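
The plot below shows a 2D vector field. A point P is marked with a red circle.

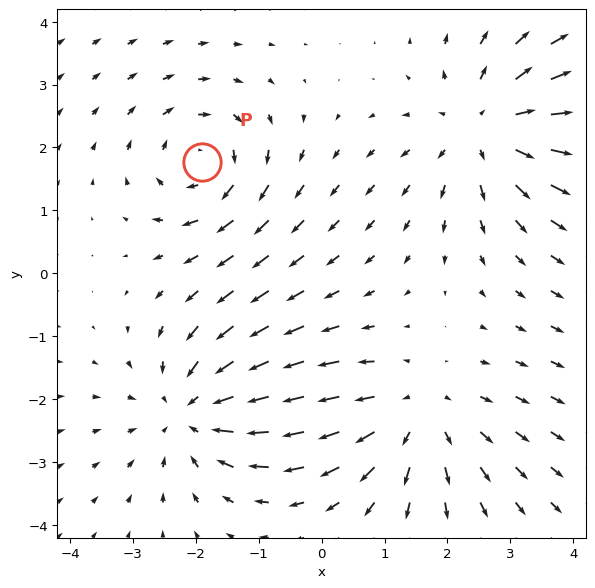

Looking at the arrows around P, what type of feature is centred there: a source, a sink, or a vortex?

At P (-1.9, 1.8) the arrows circulate clockwise. Divergence ≈0, curl about -5 — near-zero divergence with nonzero curl is a vortex.

vortex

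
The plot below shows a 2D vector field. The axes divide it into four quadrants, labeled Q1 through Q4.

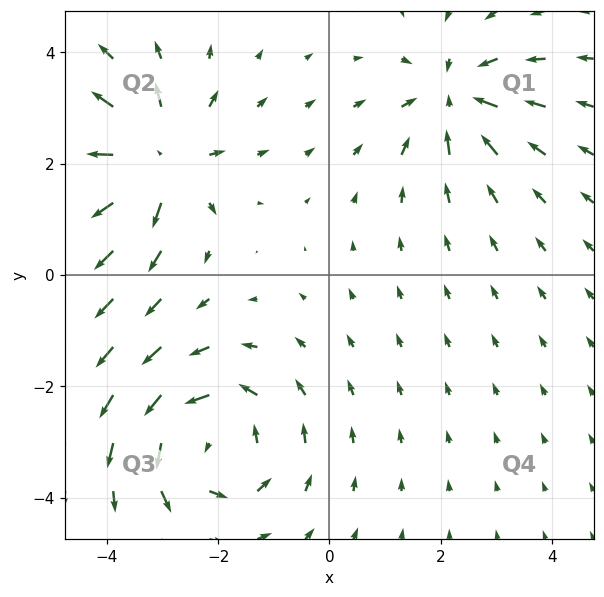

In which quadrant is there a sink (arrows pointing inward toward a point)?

Q1

The sink sits at approximately (2.2, 3.2), which lies in quadrant Q1. The divergence there is about -4, negative as expected for a sink.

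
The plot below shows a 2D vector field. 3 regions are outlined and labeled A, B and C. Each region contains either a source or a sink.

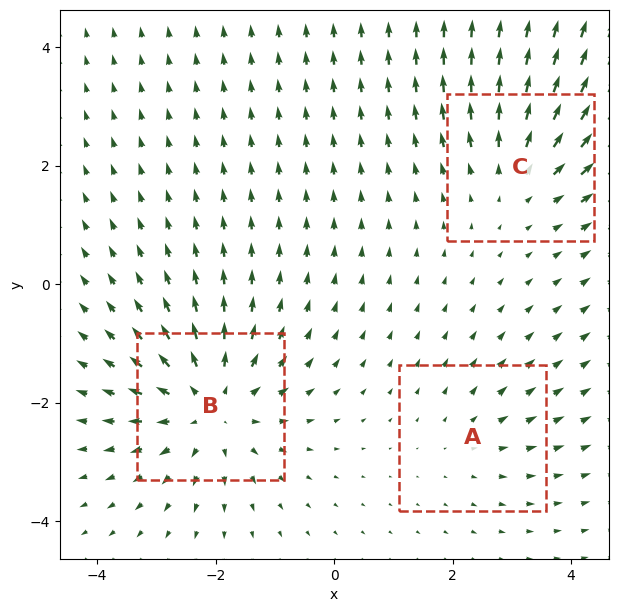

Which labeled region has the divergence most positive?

B

Divergence at each region's feature centre — A: about +2, B: about +4, C: about +3. Region B is most positive.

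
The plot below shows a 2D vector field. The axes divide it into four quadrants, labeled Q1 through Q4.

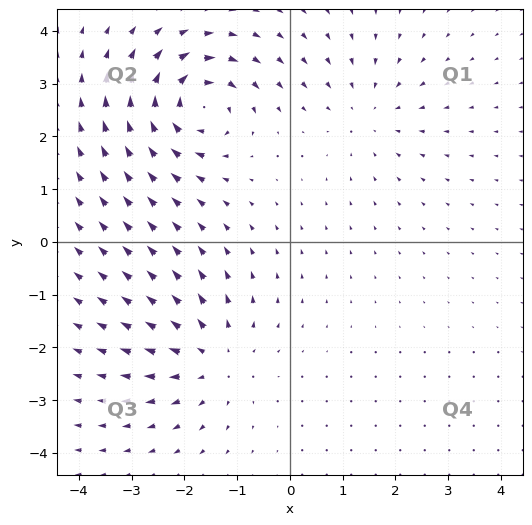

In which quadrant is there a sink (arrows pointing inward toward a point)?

Q1

The sink sits at approximately (1.5, 2.5), which lies in quadrant Q1. The divergence there is about -3, negative as expected for a sink.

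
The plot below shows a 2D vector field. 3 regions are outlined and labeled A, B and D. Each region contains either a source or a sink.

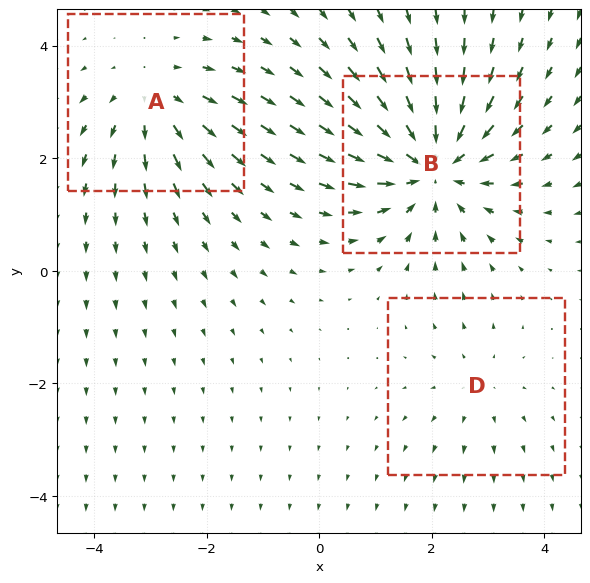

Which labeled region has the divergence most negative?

B

Divergence at each region's feature centre — A: about +3, B: about -5, D: about +2. Region B is most negative.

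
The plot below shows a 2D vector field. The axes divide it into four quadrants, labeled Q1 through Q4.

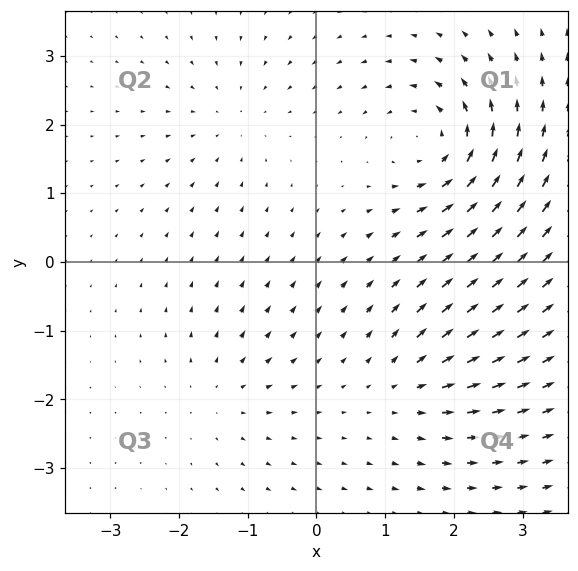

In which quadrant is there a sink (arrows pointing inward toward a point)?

The sink sits at approximately (-1.2, 2.1), which lies in quadrant Q2. The divergence there is about -3, negative as expected for a sink.

Q2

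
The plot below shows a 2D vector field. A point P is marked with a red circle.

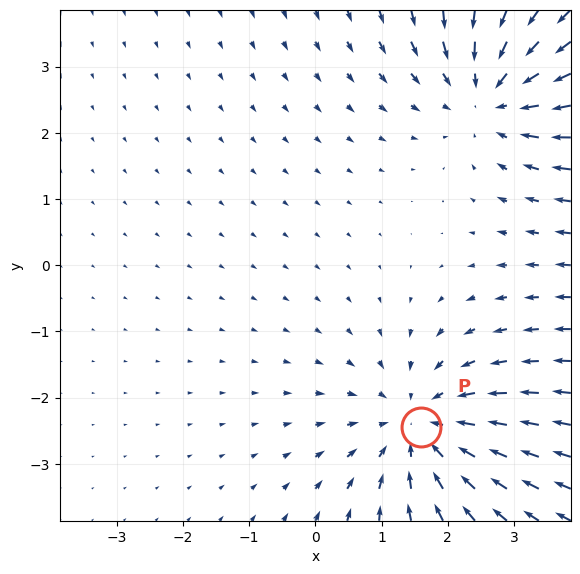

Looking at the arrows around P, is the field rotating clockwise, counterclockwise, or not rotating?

Near P at (1.6, -2.4) the arrows show no circulation. The curl there is ≈0.

not rotating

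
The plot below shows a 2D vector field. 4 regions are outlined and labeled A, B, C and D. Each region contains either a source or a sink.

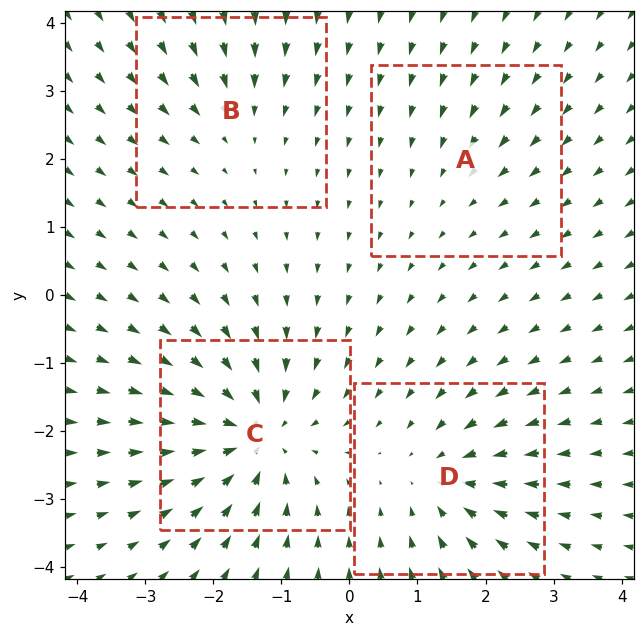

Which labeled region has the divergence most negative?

Divergence at each region's feature centre — A: about -2, B: about -3, C: about -8, D: about -5. Region C is most negative.

C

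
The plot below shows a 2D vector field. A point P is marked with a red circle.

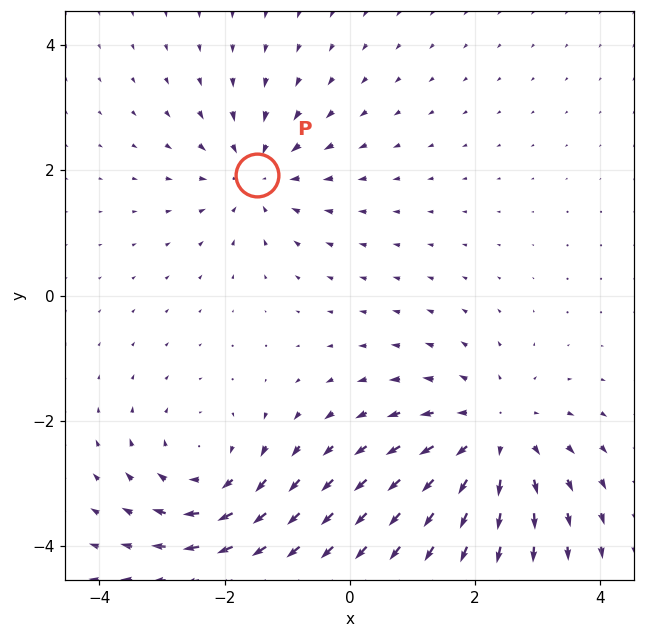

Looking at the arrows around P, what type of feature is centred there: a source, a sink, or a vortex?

At P (-1.5, 1.9) the arrows converge inward. Divergence about -4, curl ≈0 — negative divergence with near-zero curl is a sink.

sink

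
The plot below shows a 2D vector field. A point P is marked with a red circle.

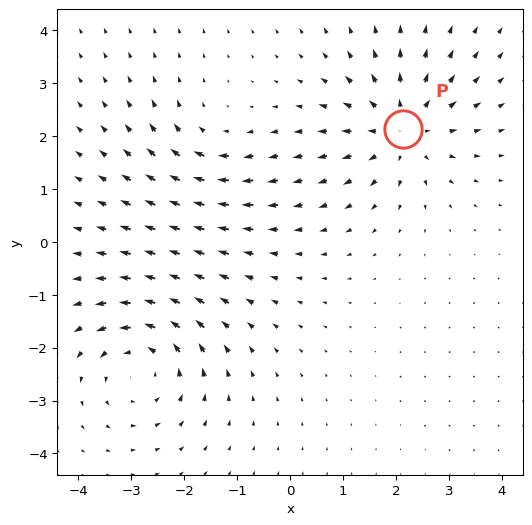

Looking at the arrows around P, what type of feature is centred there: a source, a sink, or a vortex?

source

At P (2.1, 2.1) the arrows spread outward. Divergence about +5, curl ≈0 — positive divergence with near-zero curl is a source.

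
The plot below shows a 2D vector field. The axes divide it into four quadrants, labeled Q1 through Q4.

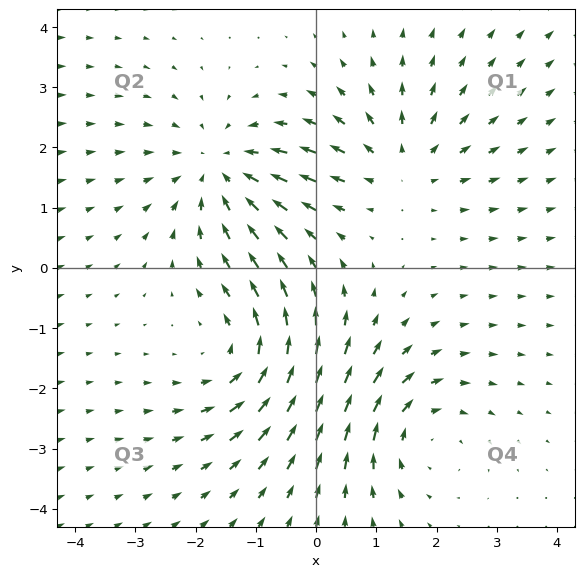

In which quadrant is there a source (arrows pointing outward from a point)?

Q1

The source sits at approximately (1.4, 1.7), which lies in quadrant Q1. The divergence there is about +3, positive as expected for a source.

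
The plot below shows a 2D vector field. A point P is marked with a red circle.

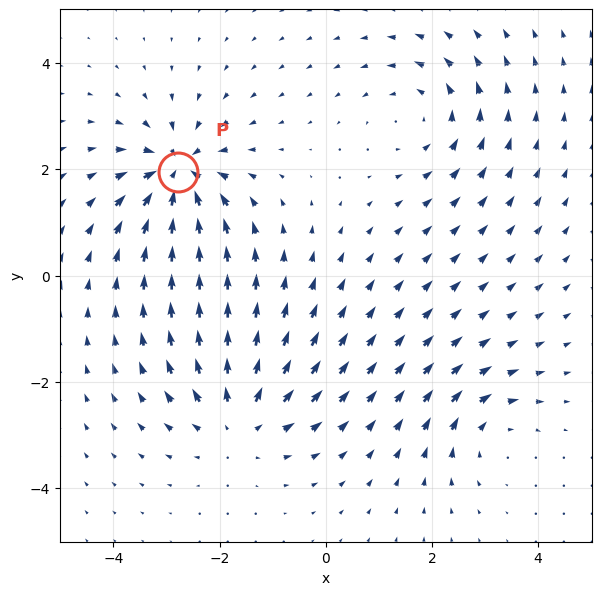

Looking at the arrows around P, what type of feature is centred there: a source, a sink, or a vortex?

sink

At P (-2.8, 1.9) the arrows converge inward. Divergence about -7, curl ≈0 — negative divergence with near-zero curl is a sink.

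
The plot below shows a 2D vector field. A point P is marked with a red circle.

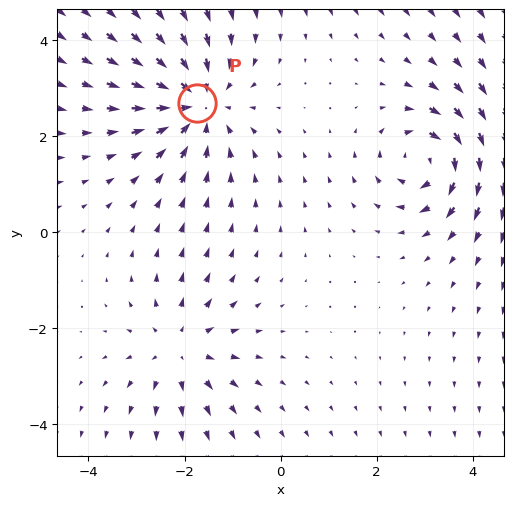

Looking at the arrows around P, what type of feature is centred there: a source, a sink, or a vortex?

sink

At P (-1.7, 2.7) the arrows converge inward. Divergence about -4, curl ≈0 — negative divergence with near-zero curl is a sink.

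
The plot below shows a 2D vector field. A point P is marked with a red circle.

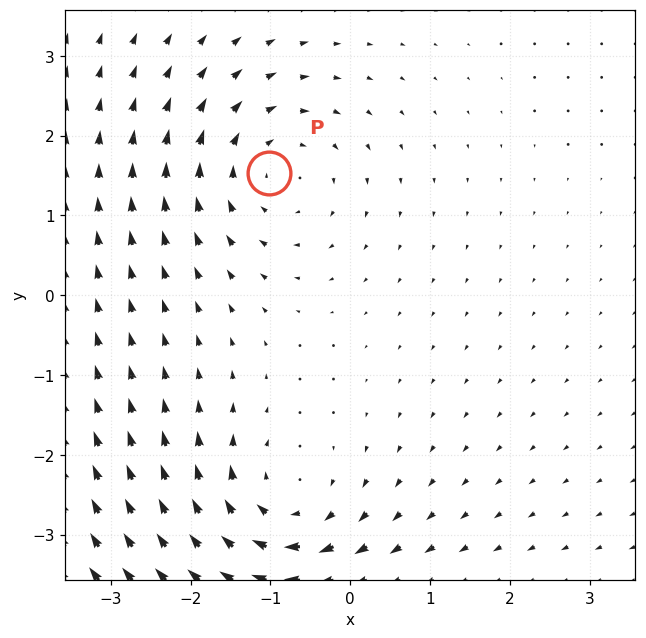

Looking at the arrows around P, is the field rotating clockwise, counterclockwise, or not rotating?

clockwise

Near P at (-1.0, 1.5) the arrows circulate clockwise. The curl (z-component) there is about -3; negative curl means clockwise rotation.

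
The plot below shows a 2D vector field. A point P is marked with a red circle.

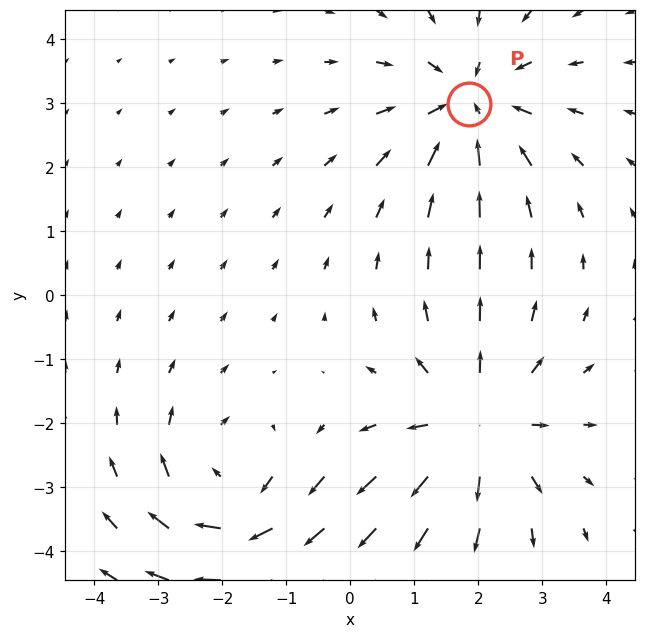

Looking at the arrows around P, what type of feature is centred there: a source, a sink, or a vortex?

At P (1.9, 3.0) the arrows converge inward. Divergence about -4, curl ≈0 — negative divergence with near-zero curl is a sink.

sink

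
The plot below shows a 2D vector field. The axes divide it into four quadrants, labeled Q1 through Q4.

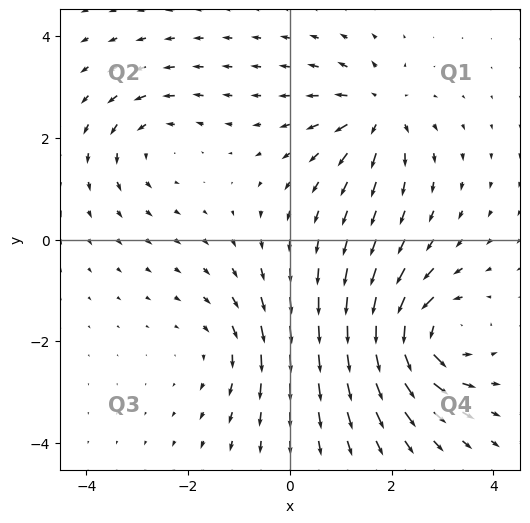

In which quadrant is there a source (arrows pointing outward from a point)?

The source sits at approximately (1.7, 2.5), which lies in quadrant Q1. The divergence there is about +4, positive as expected for a source.

Q1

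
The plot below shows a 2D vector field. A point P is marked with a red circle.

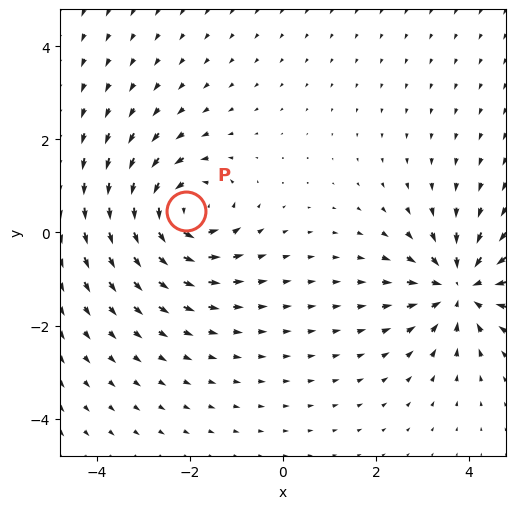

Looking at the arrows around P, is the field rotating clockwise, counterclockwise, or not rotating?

Near P at (-2.1, 0.5) the arrows circulate counterclockwise. The curl (z-component) there is about +5; positive curl means counterclockwise rotation.

counterclockwise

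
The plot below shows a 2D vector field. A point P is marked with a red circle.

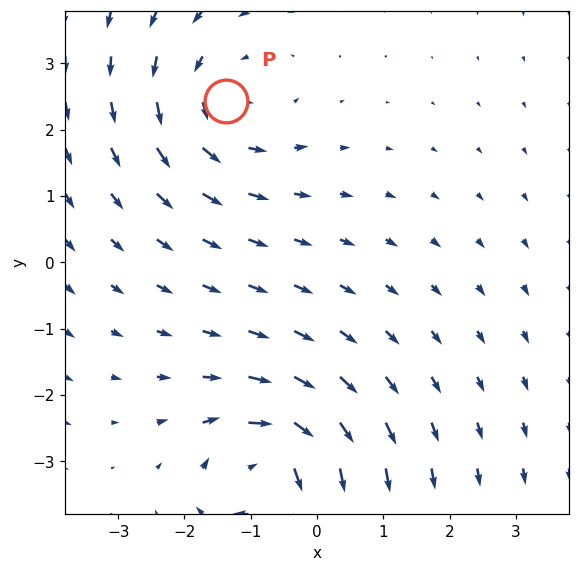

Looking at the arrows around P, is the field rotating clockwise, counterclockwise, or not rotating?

counterclockwise

Near P at (-1.4, 2.4) the arrows circulate counterclockwise. The curl (z-component) there is about +3; positive curl means counterclockwise rotation.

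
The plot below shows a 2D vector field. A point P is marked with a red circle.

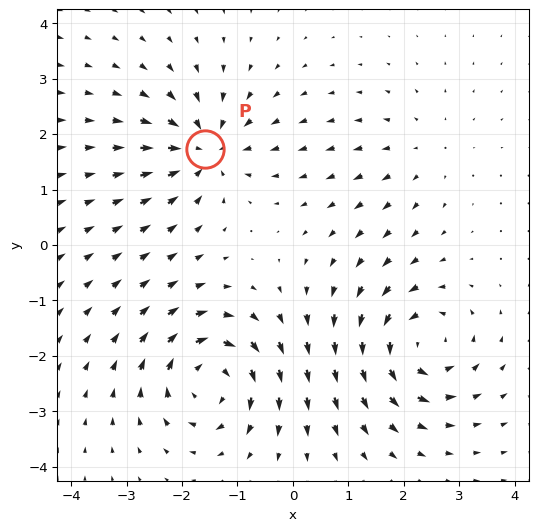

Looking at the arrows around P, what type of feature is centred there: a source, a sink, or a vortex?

At P (-1.6, 1.7) the arrows converge inward. Divergence about -5, curl ≈0 — negative divergence with near-zero curl is a sink.

sink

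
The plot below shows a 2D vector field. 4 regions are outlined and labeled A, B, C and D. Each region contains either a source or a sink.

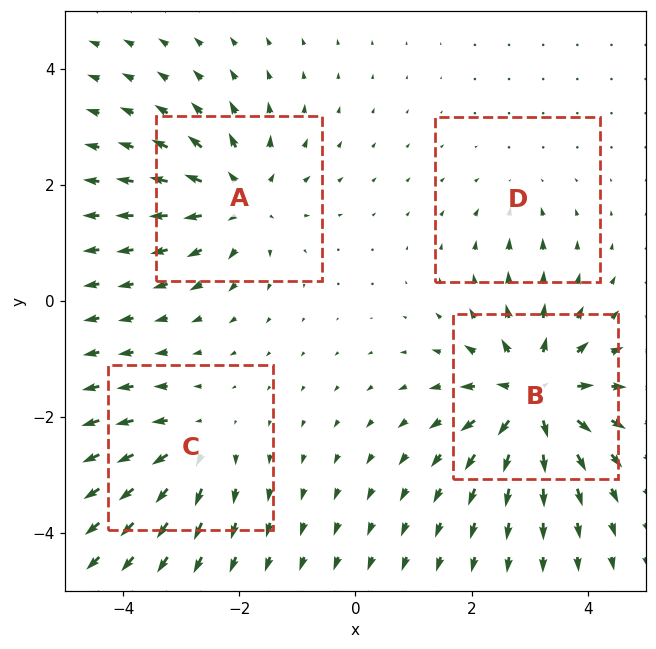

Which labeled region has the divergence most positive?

B

Divergence at each region's feature centre — A: about +6, B: about +8, C: about +4, D: about -2. Region B is most positive.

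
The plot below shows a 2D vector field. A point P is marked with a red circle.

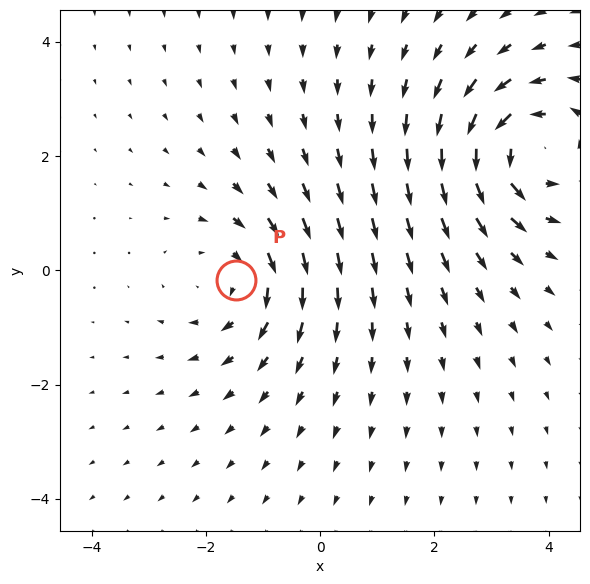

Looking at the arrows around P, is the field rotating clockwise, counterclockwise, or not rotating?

clockwise

Near P at (-1.5, -0.2) the arrows circulate clockwise. The curl (z-component) there is about -3; negative curl means clockwise rotation.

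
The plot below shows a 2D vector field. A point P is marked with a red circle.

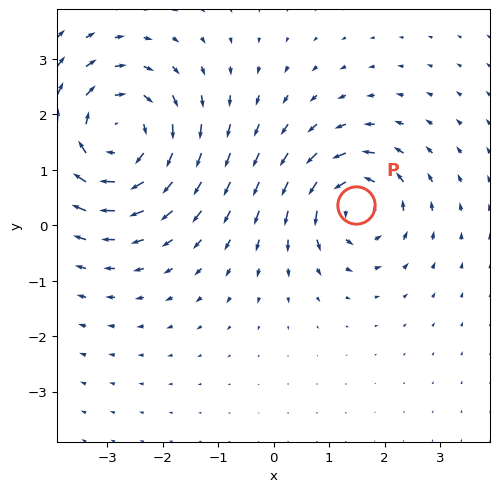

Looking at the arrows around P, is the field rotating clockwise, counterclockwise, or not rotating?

counterclockwise

Near P at (1.5, 0.4) the arrows circulate counterclockwise. The curl (z-component) there is about +4; positive curl means counterclockwise rotation.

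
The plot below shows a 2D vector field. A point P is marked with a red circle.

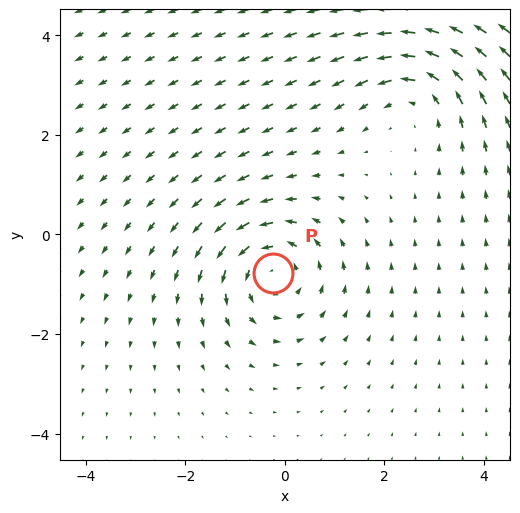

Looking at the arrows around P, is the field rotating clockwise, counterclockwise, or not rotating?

Near P at (-0.2, -0.8) the arrows circulate counterclockwise. The curl (z-component) there is about +5; positive curl means counterclockwise rotation.

counterclockwise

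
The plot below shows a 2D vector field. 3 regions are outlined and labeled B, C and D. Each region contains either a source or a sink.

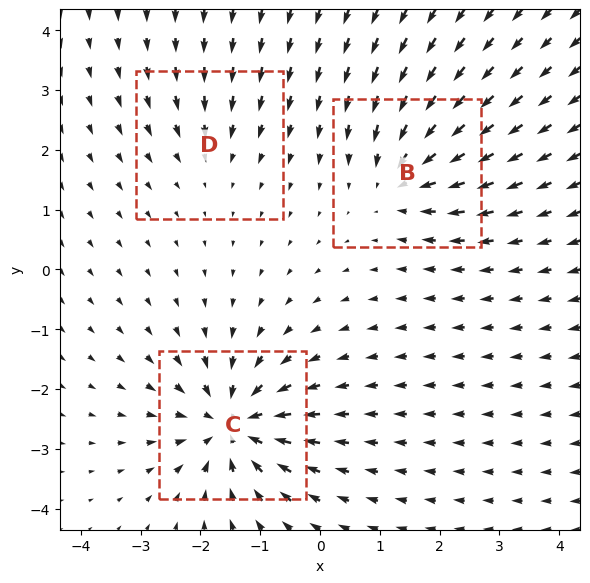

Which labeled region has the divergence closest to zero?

D

Divergence at each region's feature centre — B: about -4, C: about -6, D: about -2. Region D is closest to zero.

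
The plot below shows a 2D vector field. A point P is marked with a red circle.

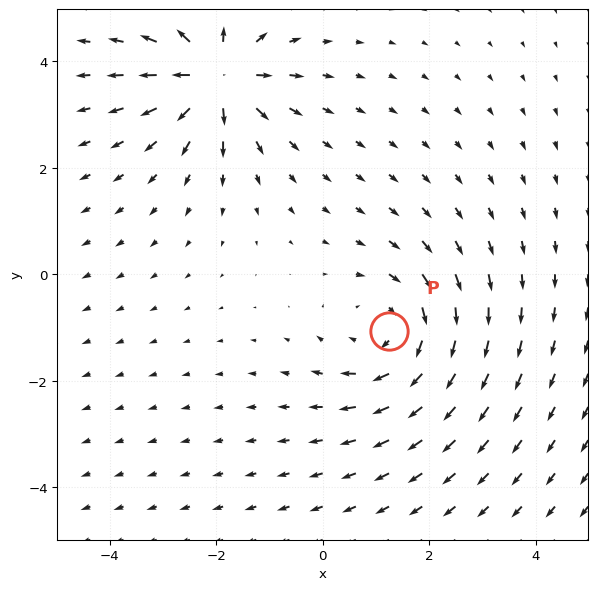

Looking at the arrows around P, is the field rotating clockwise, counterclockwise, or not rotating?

clockwise

Near P at (1.3, -1.1) the arrows circulate clockwise. The curl (z-component) there is about -3; negative curl means clockwise rotation.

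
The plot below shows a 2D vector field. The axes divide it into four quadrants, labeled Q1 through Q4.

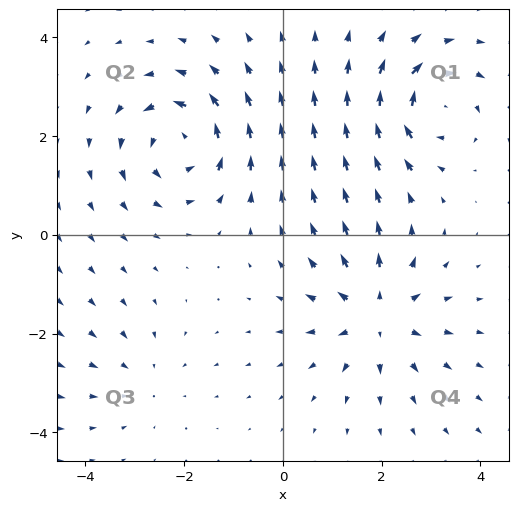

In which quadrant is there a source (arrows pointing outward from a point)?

Q4

The source sits at approximately (1.9, -1.6), which lies in quadrant Q4. The divergence there is about +5, positive as expected for a source.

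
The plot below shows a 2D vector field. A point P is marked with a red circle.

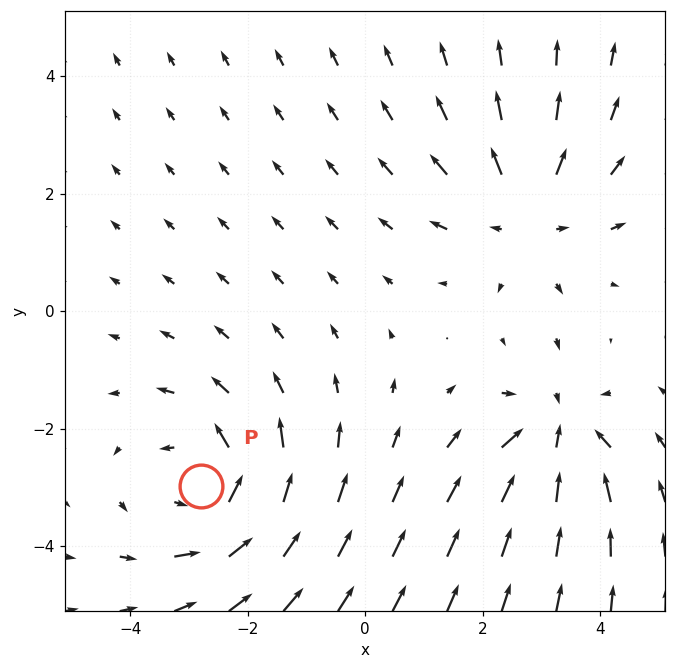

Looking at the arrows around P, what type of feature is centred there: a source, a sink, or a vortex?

At P (-2.8, -3.0) the arrows circulate counterclockwise. Divergence ≈0, curl about +3 — near-zero divergence with nonzero curl is a vortex.

vortex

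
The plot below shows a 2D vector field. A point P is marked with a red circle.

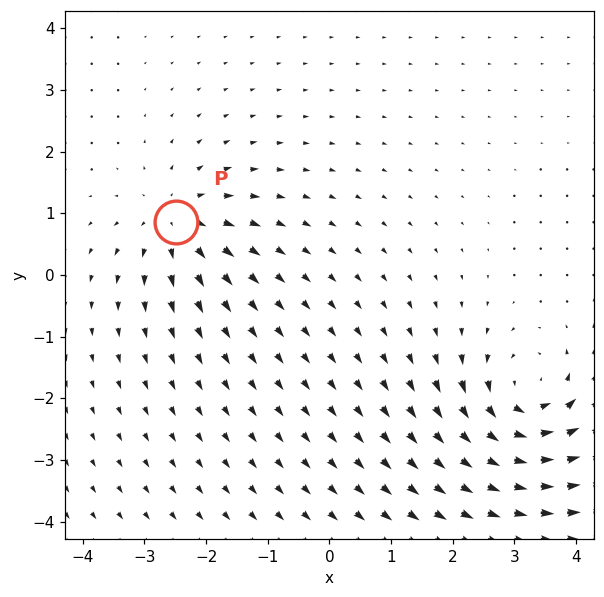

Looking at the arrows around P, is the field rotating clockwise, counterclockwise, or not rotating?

Near P at (-2.5, 0.9) the arrows show no circulation. The curl there is ≈0.

not rotating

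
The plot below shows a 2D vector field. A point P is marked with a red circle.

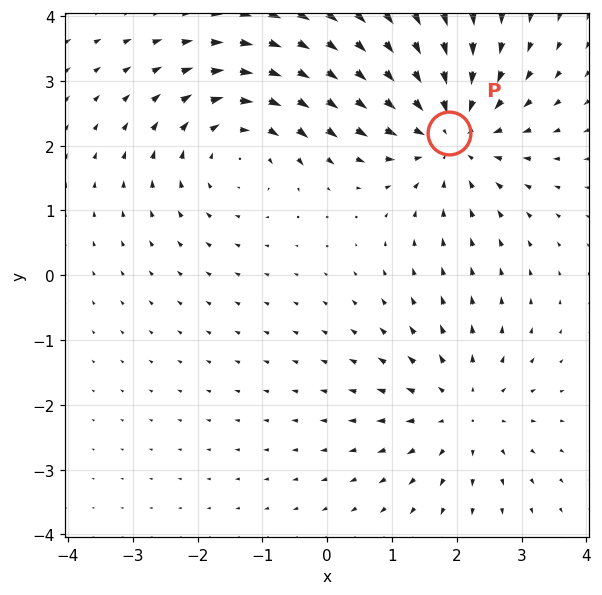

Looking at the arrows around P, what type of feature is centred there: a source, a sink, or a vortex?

sink

At P (1.9, 2.2) the arrows converge inward. Divergence about -4, curl ≈0 — negative divergence with near-zero curl is a sink.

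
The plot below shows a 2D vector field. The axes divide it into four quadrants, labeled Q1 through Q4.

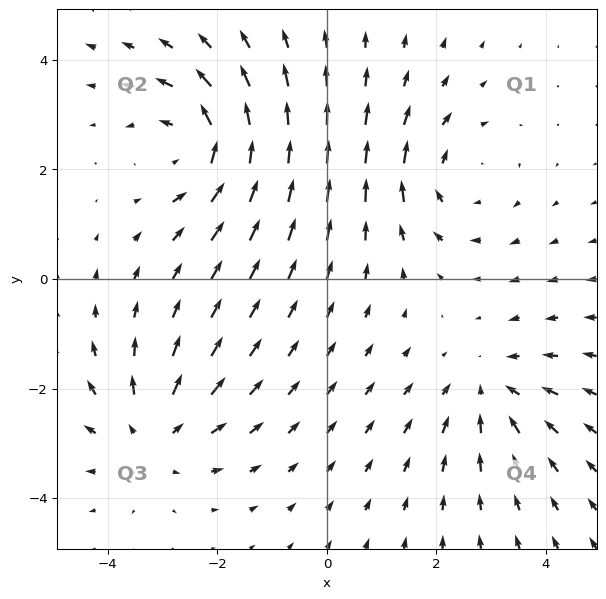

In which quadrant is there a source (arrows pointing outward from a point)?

The source sits at approximately (-3.2, -2.9), which lies in quadrant Q3. The divergence there is about +4, positive as expected for a source.

Q3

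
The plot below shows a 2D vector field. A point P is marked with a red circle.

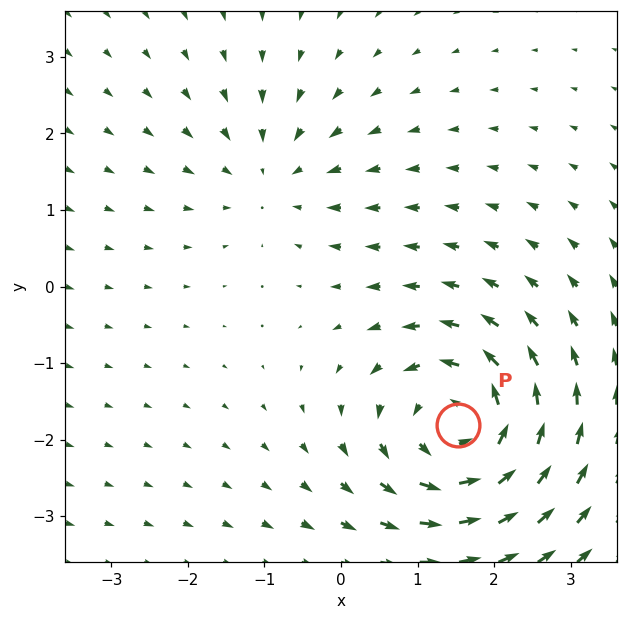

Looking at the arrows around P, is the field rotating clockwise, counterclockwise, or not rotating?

counterclockwise

Near P at (1.5, -1.8) the arrows circulate counterclockwise. The curl (z-component) there is about +5; positive curl means counterclockwise rotation.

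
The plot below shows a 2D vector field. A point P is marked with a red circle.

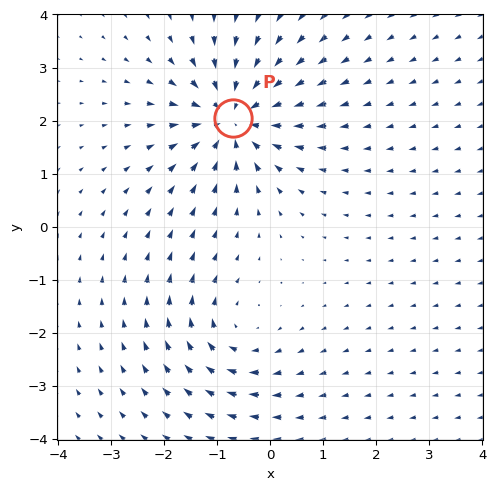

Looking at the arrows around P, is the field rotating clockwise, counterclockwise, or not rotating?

Near P at (-0.7, 2.0) the arrows show no circulation. The curl there is ≈0.

not rotating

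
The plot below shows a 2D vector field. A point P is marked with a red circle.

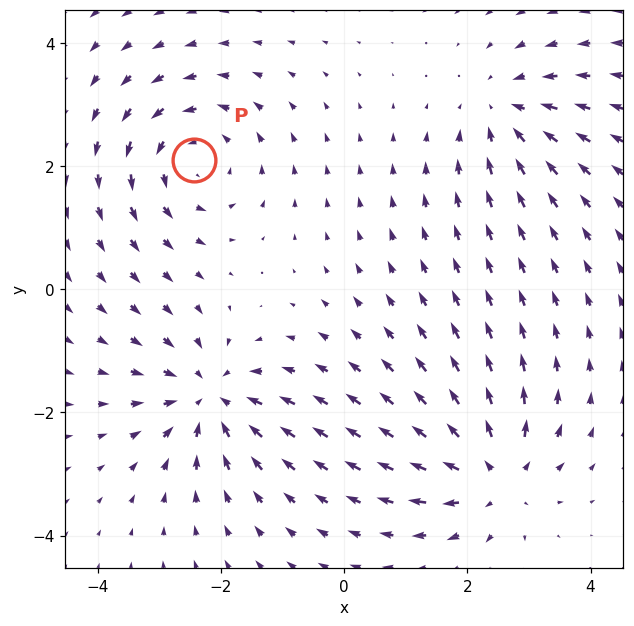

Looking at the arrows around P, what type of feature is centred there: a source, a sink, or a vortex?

vortex

At P (-2.4, 2.1) the arrows circulate counterclockwise. Divergence ≈0, curl about +4 — near-zero divergence with nonzero curl is a vortex.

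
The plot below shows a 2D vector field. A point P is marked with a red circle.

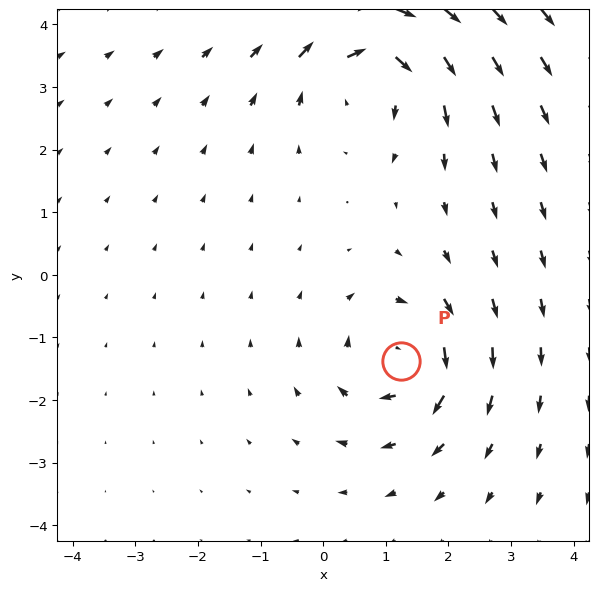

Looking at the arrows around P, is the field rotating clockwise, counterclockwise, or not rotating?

Near P at (1.2, -1.4) the arrows circulate clockwise. The curl (z-component) there is about -5; negative curl means clockwise rotation.

clockwise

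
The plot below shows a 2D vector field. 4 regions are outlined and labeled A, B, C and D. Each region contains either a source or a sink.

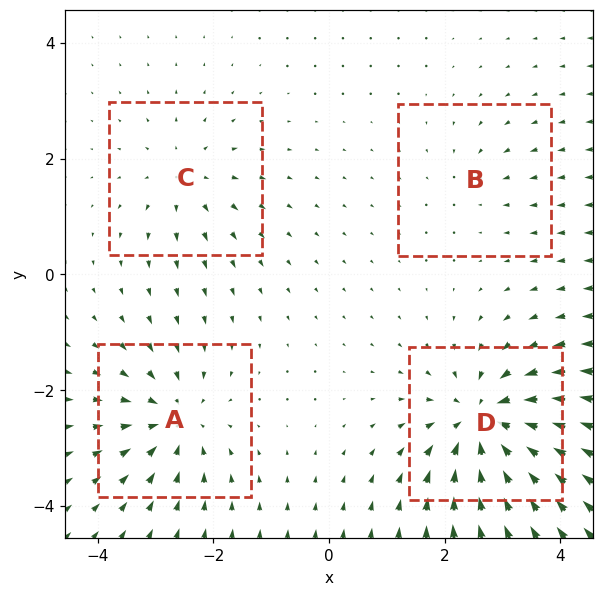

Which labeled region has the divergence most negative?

Divergence at each region's feature centre — A: about -6, B: about -2, C: about +4, D: about -8. Region D is most negative.

D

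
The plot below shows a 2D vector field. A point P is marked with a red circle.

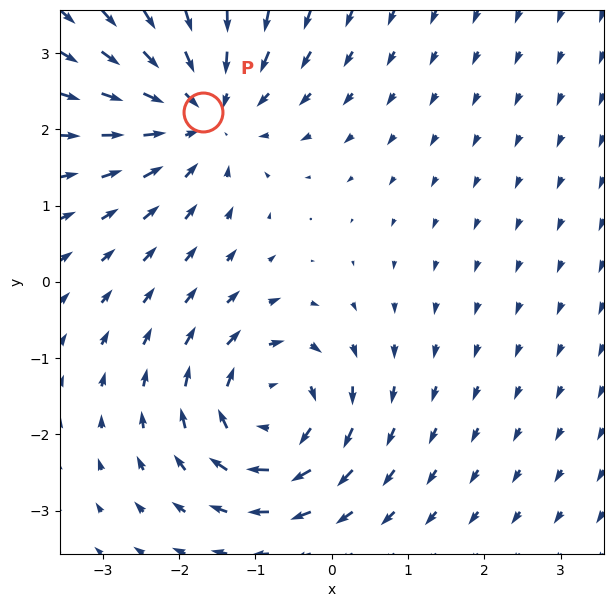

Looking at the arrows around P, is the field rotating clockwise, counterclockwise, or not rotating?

Near P at (-1.7, 2.2) the arrows show no circulation. The curl there is ≈0.

not rotating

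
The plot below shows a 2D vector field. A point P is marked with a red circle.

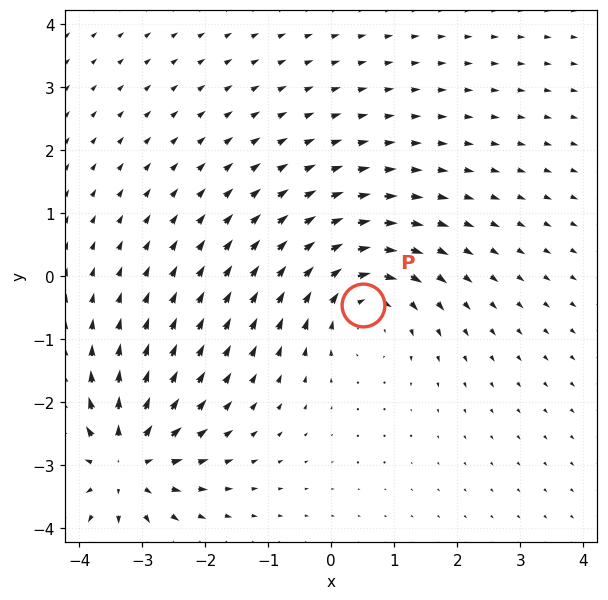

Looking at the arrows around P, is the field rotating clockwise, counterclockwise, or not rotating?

clockwise

Near P at (0.5, -0.5) the arrows circulate clockwise. The curl (z-component) there is about -3; negative curl means clockwise rotation.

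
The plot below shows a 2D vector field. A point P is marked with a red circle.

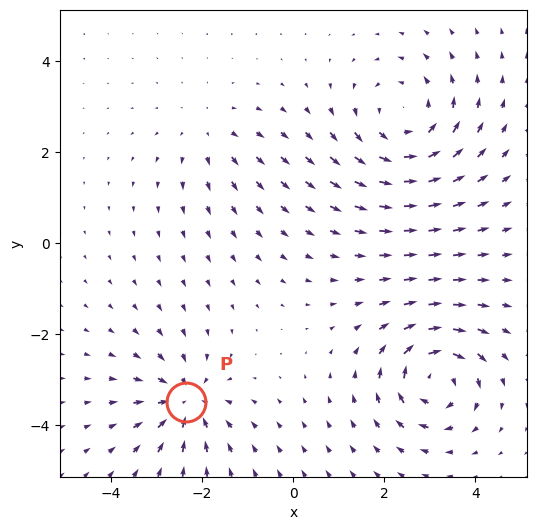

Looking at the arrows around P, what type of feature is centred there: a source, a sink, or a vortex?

At P (-2.3, -3.5) the arrows converge inward. Divergence about -4, curl ≈0 — negative divergence with near-zero curl is a sink.

sink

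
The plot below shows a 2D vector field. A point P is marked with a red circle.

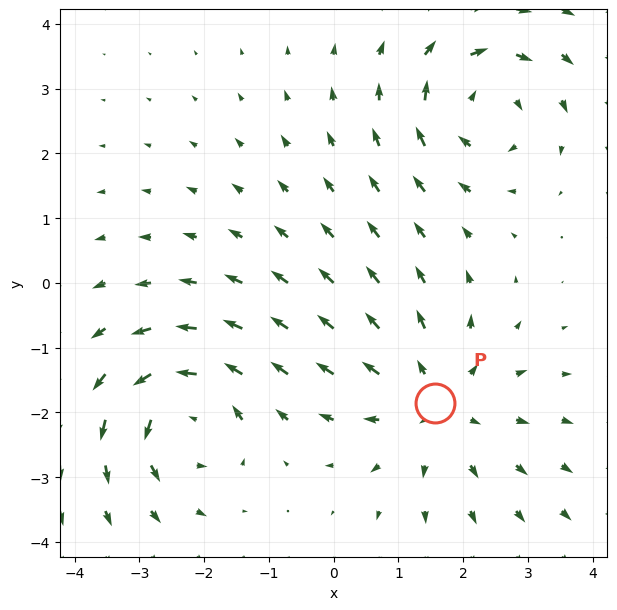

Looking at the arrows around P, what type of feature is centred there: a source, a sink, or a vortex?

source

At P (1.6, -1.9) the arrows spread outward. Divergence about +3, curl ≈0 — positive divergence with near-zero curl is a source.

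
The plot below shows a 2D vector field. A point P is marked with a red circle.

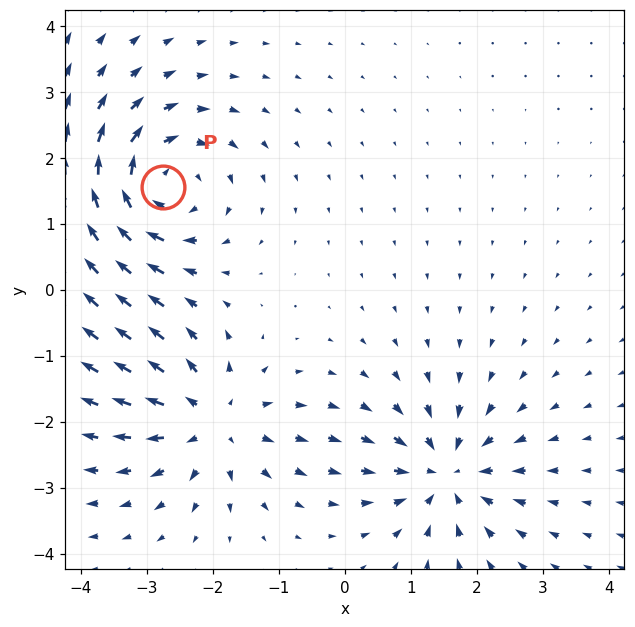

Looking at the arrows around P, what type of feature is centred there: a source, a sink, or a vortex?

vortex

At P (-2.8, 1.6) the arrows circulate clockwise. Divergence ≈0, curl about -4 — near-zero divergence with nonzero curl is a vortex.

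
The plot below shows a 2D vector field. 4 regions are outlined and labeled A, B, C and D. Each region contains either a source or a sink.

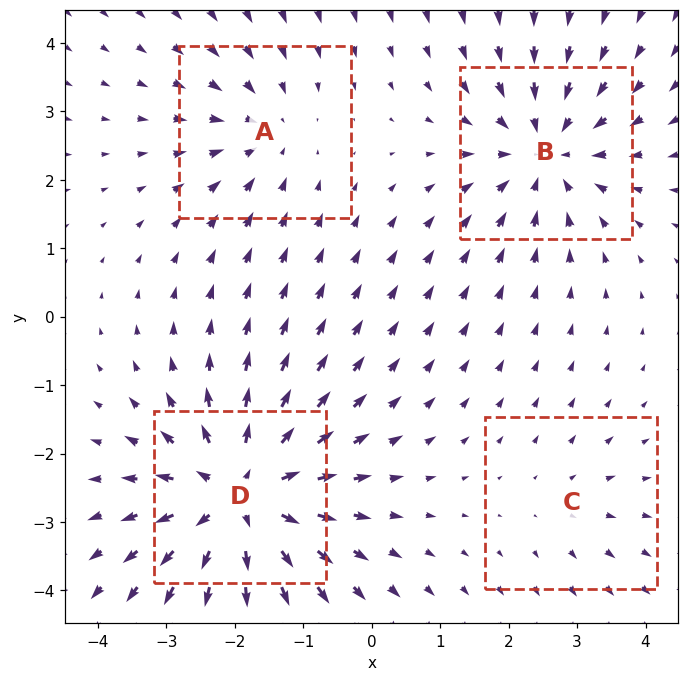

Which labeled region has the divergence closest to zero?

Divergence at each region's feature centre — A: about -3, B: about -5, C: about +2, D: about +7. Region C is closest to zero.

C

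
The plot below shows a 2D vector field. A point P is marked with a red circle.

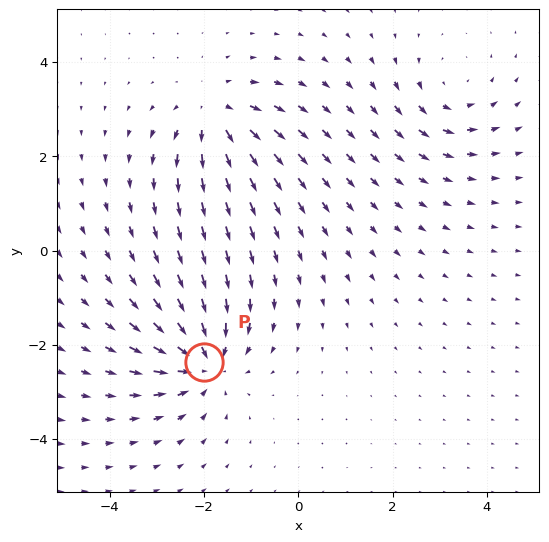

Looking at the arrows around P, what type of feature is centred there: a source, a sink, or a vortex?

At P (-2.0, -2.4) the arrows converge inward. Divergence about -5, curl ≈0 — negative divergence with near-zero curl is a sink.

sink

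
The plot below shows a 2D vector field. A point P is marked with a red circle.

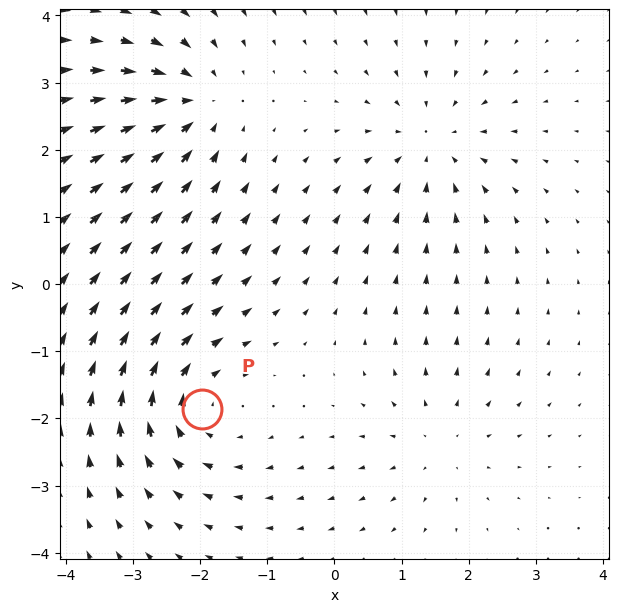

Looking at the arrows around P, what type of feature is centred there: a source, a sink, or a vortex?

At P (-2.0, -1.9) the arrows circulate clockwise. Divergence ≈0, curl about -5 — near-zero divergence with nonzero curl is a vortex.

vortex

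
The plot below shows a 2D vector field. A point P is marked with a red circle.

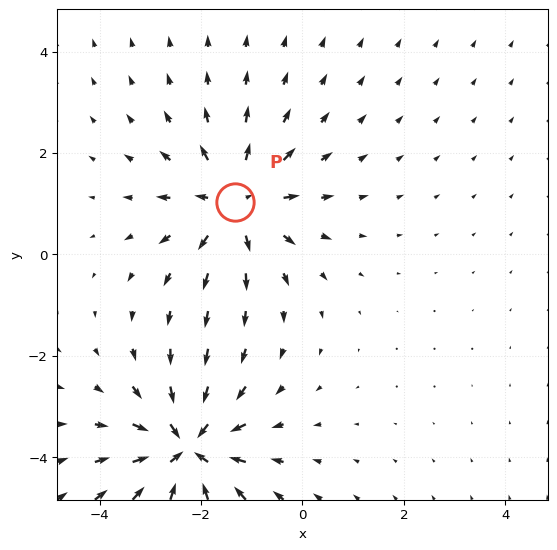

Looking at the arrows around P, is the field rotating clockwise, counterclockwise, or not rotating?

not rotating

Near P at (-1.3, 1.0) the arrows show no circulation. The curl there is ≈0.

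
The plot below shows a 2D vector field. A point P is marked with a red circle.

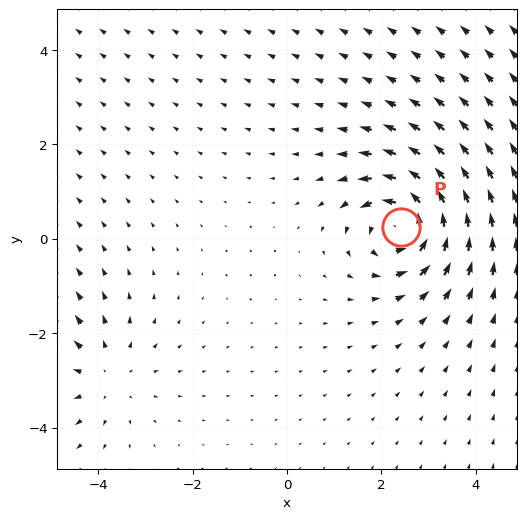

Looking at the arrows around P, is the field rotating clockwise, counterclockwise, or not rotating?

Near P at (2.4, 0.3) the arrows circulate counterclockwise. The curl (z-component) there is about +6; positive curl means counterclockwise rotation.

counterclockwise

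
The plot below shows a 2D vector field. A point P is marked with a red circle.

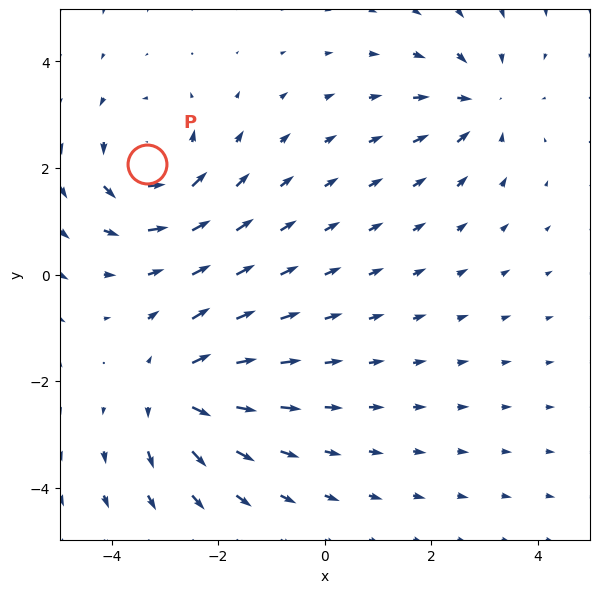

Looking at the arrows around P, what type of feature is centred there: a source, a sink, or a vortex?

vortex

At P (-3.3, 2.1) the arrows circulate counterclockwise. Divergence ≈0, curl about +4 — near-zero divergence with nonzero curl is a vortex.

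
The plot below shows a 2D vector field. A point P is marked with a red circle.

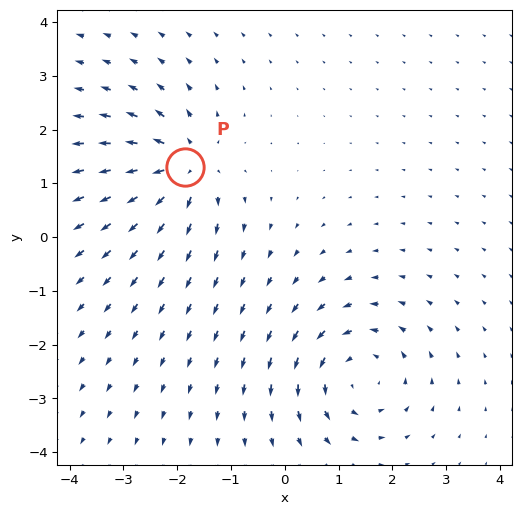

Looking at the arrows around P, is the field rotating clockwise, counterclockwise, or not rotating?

Near P at (-1.9, 1.3) the arrows show no circulation. The curl there is ≈0.

not rotating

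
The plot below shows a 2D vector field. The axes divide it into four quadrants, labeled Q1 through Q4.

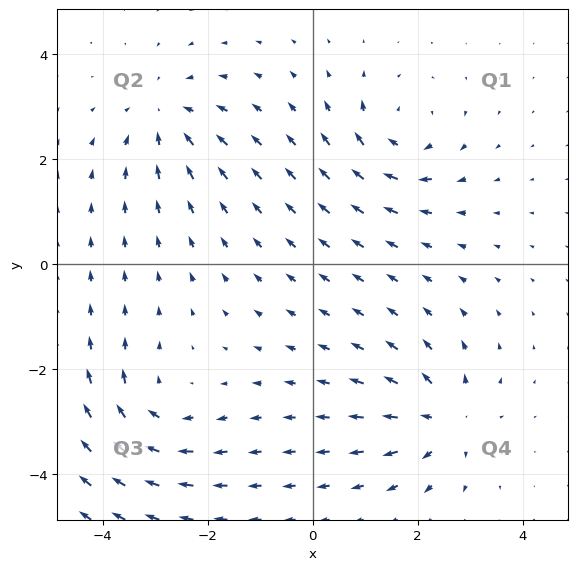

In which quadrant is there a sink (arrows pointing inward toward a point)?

The sink sits at approximately (-2.8, 2.8), which lies in quadrant Q2. The divergence there is about -4, negative as expected for a sink.

Q2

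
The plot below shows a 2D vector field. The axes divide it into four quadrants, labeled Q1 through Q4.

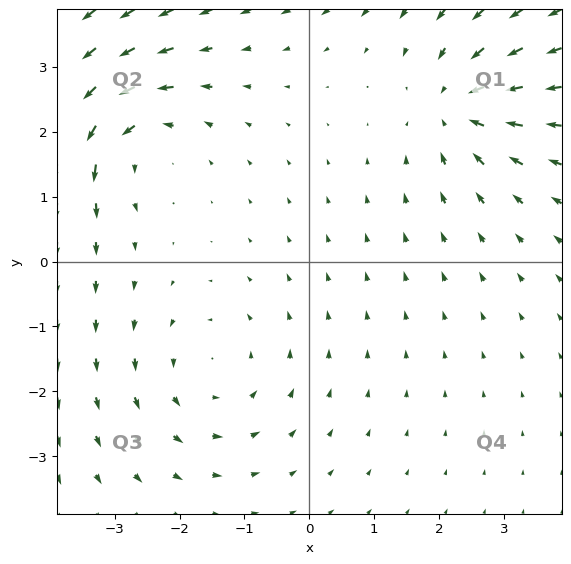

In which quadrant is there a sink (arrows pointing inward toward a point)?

Q1

The sink sits at approximately (2.3, 2.4), which lies in quadrant Q1. The divergence there is about -4, negative as expected for a sink.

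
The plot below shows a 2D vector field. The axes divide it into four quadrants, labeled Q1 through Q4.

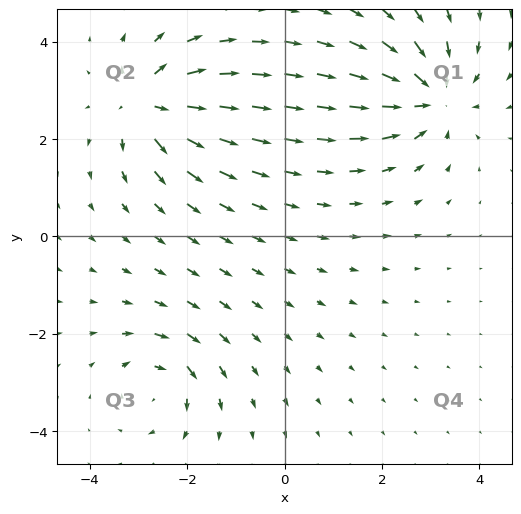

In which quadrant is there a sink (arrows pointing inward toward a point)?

Q1

The sink sits at approximately (3.0, 2.9), which lies in quadrant Q1. The divergence there is about -5, negative as expected for a sink.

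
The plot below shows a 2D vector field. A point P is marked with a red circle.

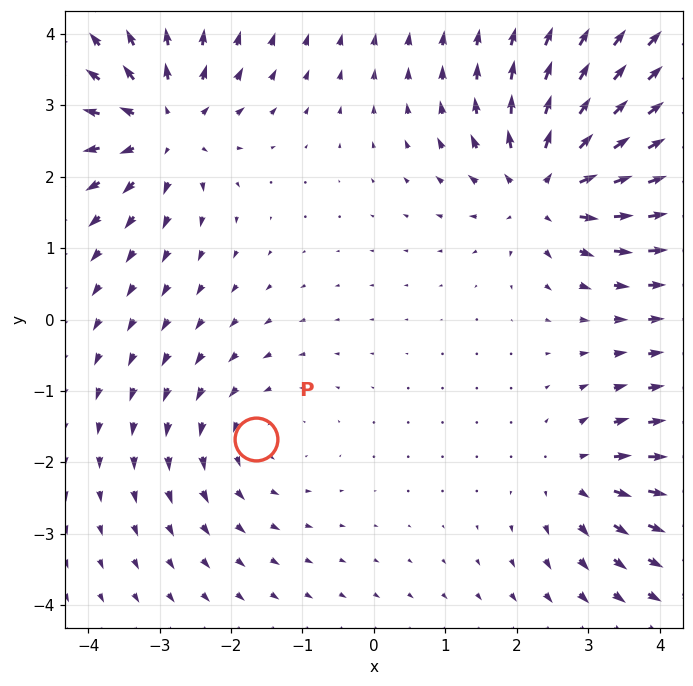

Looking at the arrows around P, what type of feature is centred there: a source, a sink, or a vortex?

At P (-1.6, -1.7) the arrows circulate counterclockwise. Divergence ≈0, curl about +3 — near-zero divergence with nonzero curl is a vortex.

vortex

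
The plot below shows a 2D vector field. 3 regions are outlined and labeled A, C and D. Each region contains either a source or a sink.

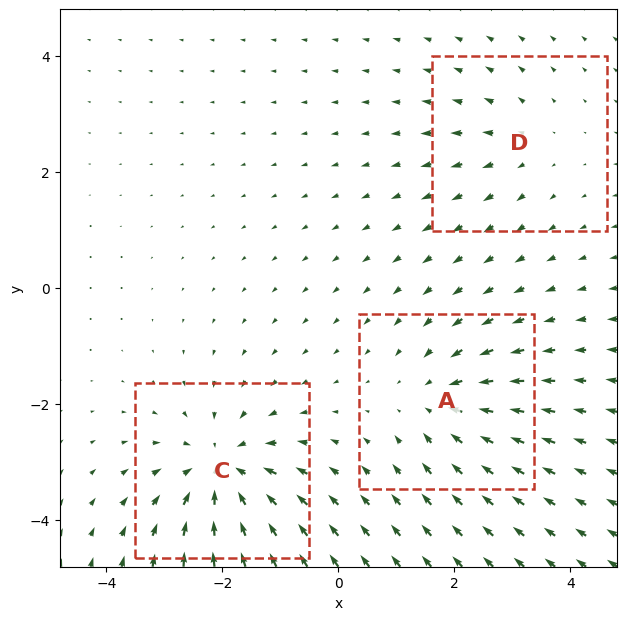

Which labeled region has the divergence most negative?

C

Divergence at each region's feature centre — A: about -3, C: about -5, D: about +2. Region C is most negative.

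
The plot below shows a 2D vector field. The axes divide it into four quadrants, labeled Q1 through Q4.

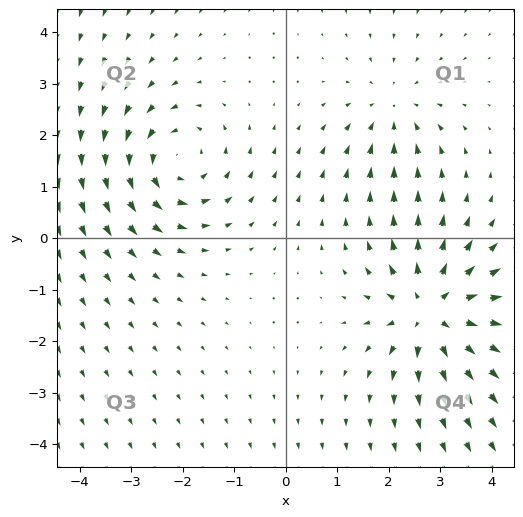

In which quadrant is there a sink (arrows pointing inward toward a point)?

Q1

The sink sits at approximately (2.1, 2.5), which lies in quadrant Q1. The divergence there is about -2, negative as expected for a sink.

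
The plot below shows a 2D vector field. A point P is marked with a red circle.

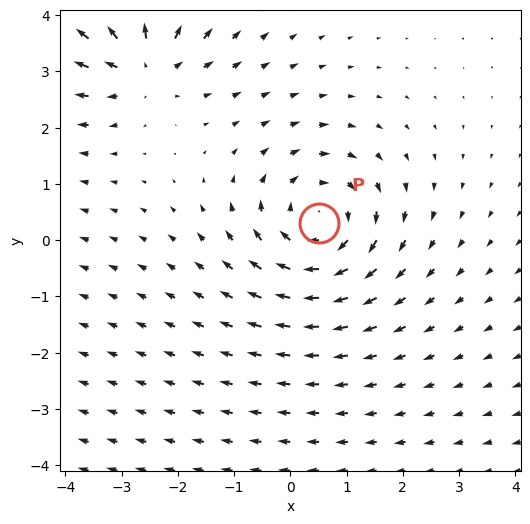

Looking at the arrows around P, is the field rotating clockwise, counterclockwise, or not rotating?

clockwise

Near P at (0.5, 0.3) the arrows circulate clockwise. The curl (z-component) there is about -4; negative curl means clockwise rotation.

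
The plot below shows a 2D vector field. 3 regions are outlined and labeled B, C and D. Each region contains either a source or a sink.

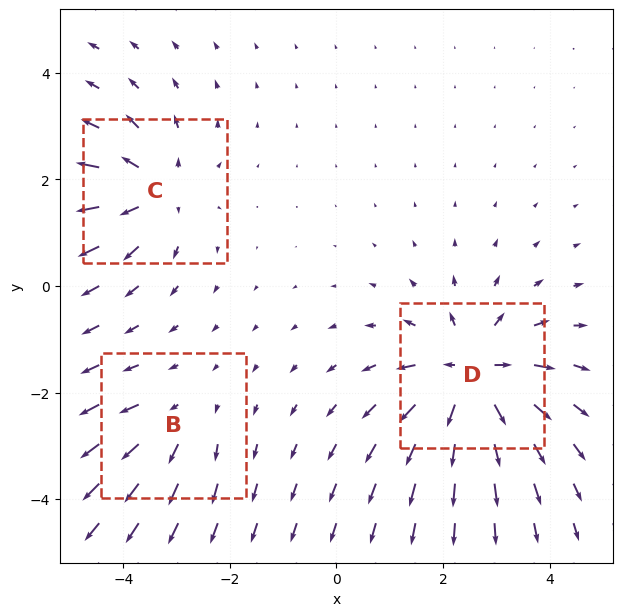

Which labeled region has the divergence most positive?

Divergence at each region's feature centre — B: about +2, C: about +4, D: about +6. Region D is most positive.

D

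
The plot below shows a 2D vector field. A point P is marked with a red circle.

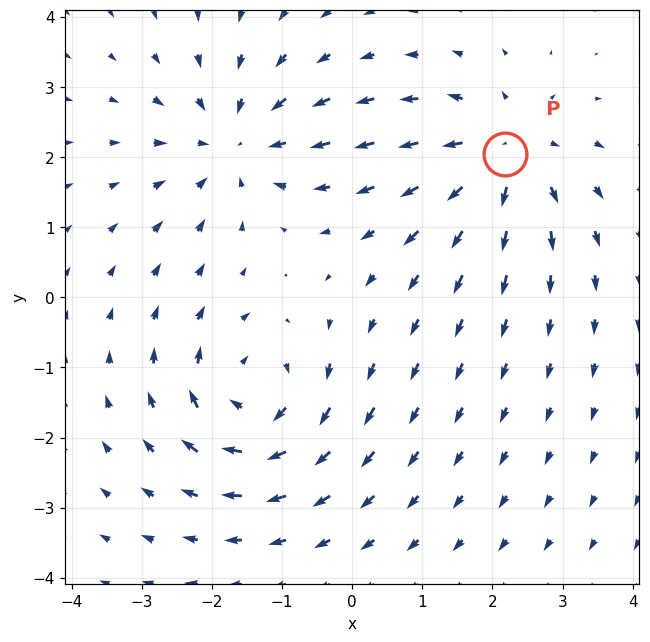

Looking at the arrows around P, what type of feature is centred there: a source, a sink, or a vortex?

At P (2.2, 2.0) the arrows spread outward. Divergence about +5, curl ≈0 — positive divergence with near-zero curl is a source.

source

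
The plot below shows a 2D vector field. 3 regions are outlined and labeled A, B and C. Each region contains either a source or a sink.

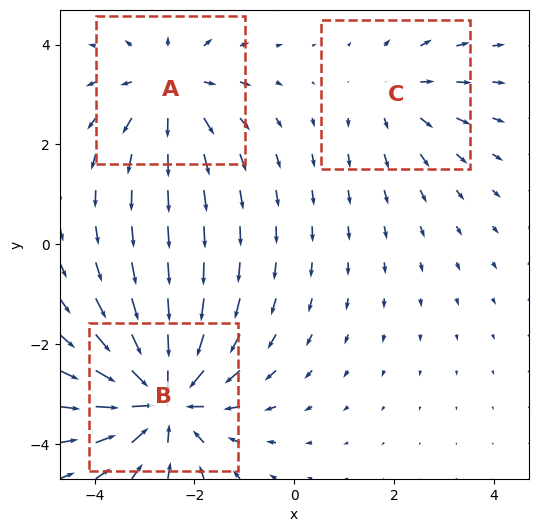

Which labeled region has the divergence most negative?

Divergence at each region's feature centre — A: about +3, B: about -5, C: about +2. Region B is most negative.

B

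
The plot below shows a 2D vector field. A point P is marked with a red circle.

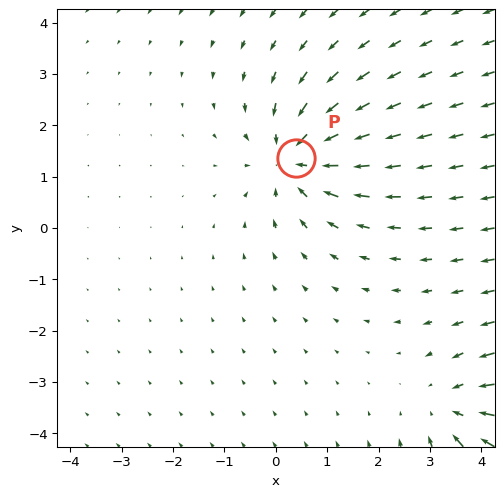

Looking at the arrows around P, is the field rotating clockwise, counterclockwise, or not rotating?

not rotating

Near P at (0.4, 1.4) the arrows show no circulation. The curl there is ≈0.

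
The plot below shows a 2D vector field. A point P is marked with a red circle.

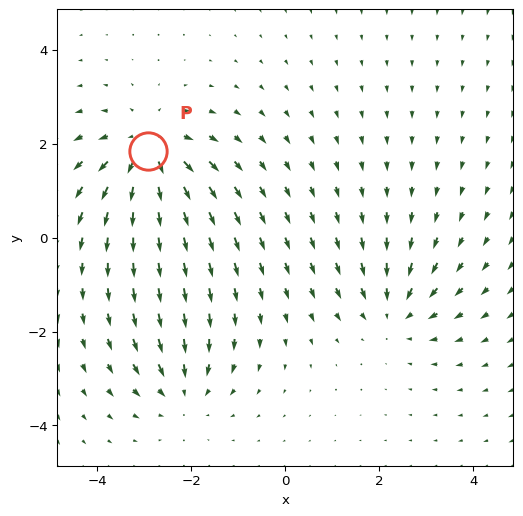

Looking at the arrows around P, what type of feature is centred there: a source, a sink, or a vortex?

source

At P (-2.9, 1.8) the arrows spread outward. Divergence about +5, curl ≈0 — positive divergence with near-zero curl is a source.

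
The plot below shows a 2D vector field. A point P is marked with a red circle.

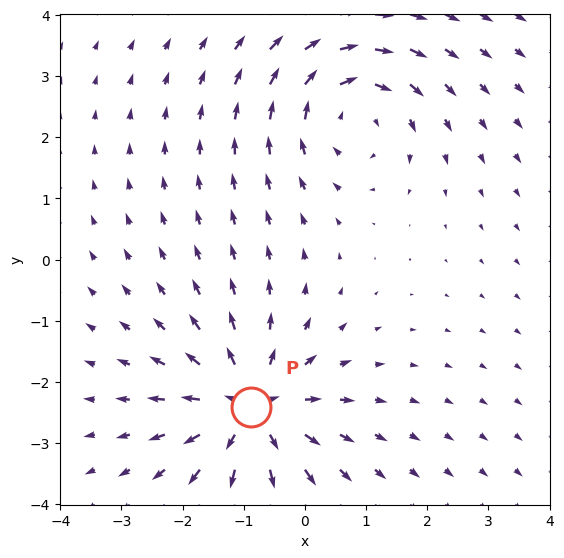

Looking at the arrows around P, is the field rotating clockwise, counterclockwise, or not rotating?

not rotating

Near P at (-0.9, -2.4) the arrows show no circulation. The curl there is ≈0.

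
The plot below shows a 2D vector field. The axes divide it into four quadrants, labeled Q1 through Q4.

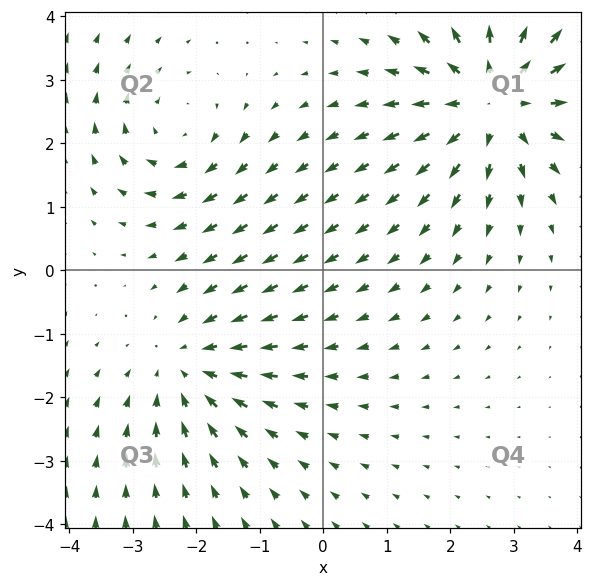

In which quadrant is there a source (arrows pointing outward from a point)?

Q1

The source sits at approximately (2.7, 2.7), which lies in quadrant Q1. The divergence there is about +4, positive as expected for a source.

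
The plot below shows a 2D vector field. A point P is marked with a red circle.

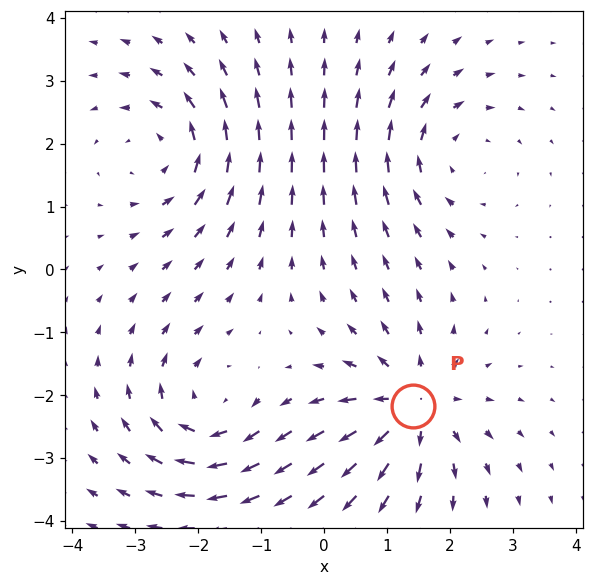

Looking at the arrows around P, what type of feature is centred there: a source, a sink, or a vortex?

At P (1.4, -2.2) the arrows spread outward. Divergence about +5, curl ≈0 — positive divergence with near-zero curl is a source.

source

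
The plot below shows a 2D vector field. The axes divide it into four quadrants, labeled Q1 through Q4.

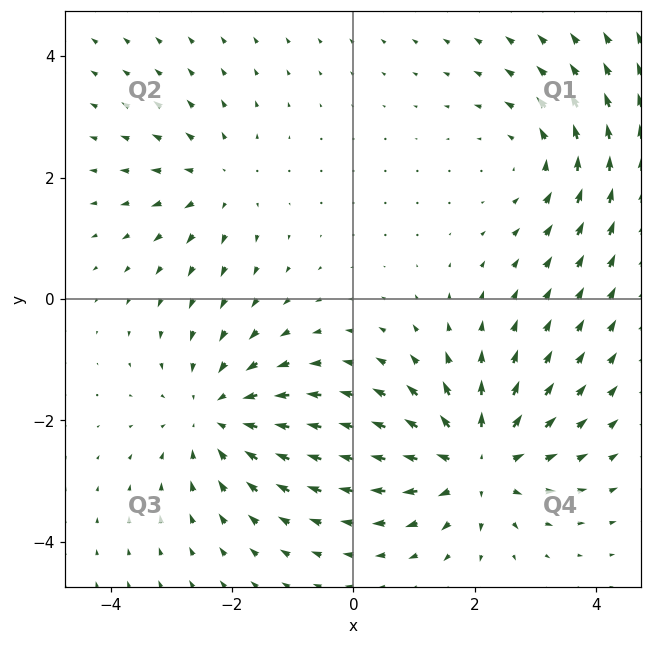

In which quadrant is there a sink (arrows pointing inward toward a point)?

Q3

The sink sits at approximately (-2.2, -1.9), which lies in quadrant Q3. The divergence there is about -4, negative as expected for a sink.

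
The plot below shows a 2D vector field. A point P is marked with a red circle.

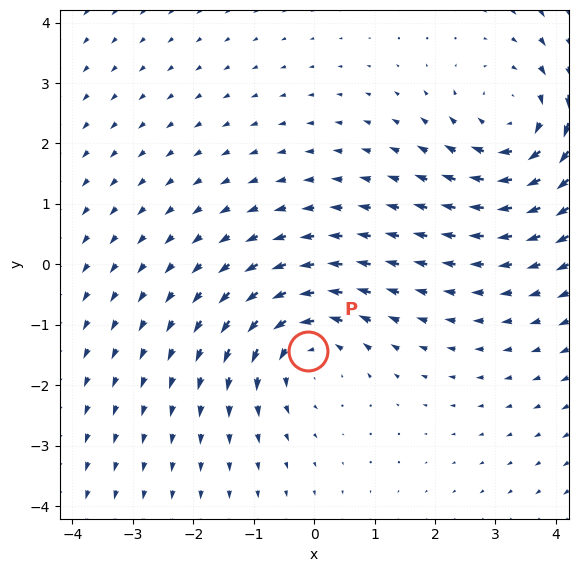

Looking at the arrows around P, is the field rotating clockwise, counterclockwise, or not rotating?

Near P at (-0.1, -1.4) the arrows circulate counterclockwise. The curl (z-component) there is about +3; positive curl means counterclockwise rotation.

counterclockwise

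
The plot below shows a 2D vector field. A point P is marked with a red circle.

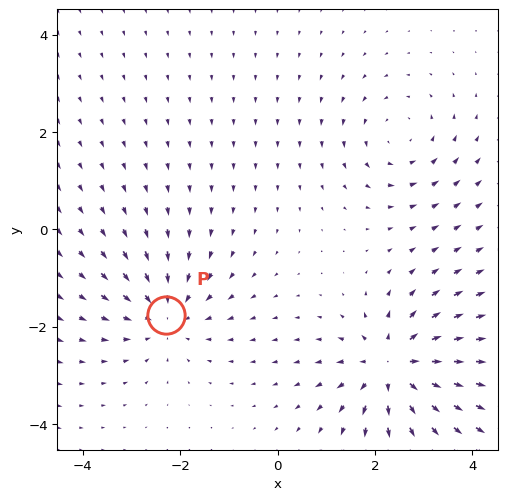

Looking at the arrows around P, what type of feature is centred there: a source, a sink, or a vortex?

sink

At P (-2.3, -1.8) the arrows converge inward. Divergence about -4, curl ≈0 — negative divergence with near-zero curl is a sink.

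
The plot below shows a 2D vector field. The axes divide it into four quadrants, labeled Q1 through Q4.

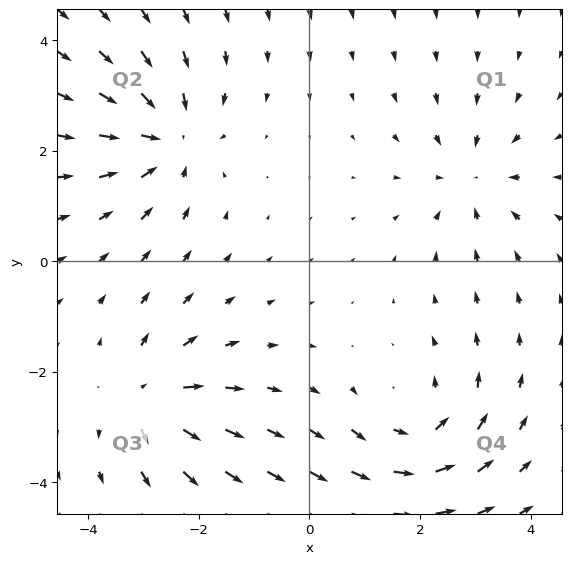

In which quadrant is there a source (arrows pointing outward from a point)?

Q3

The source sits at approximately (-2.9, -2.5), which lies in quadrant Q3. The divergence there is about +5, positive as expected for a source.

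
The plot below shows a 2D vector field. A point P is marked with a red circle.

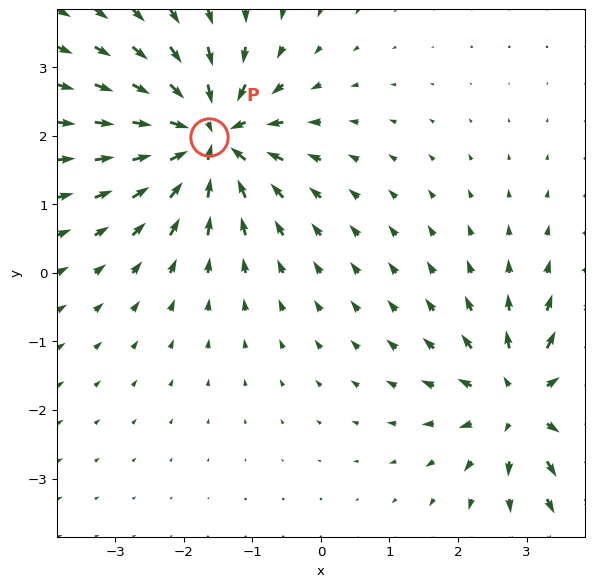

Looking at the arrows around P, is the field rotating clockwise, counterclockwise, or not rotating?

not rotating

Near P at (-1.6, 2.0) the arrows show no circulation. The curl there is ≈0.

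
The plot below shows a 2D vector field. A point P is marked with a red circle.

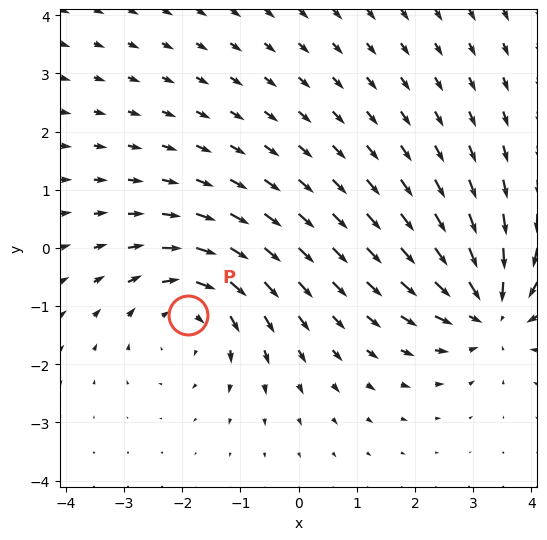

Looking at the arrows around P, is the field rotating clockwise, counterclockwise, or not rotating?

Near P at (-1.9, -1.2) the arrows circulate clockwise. The curl (z-component) there is about -3; negative curl means clockwise rotation.

clockwise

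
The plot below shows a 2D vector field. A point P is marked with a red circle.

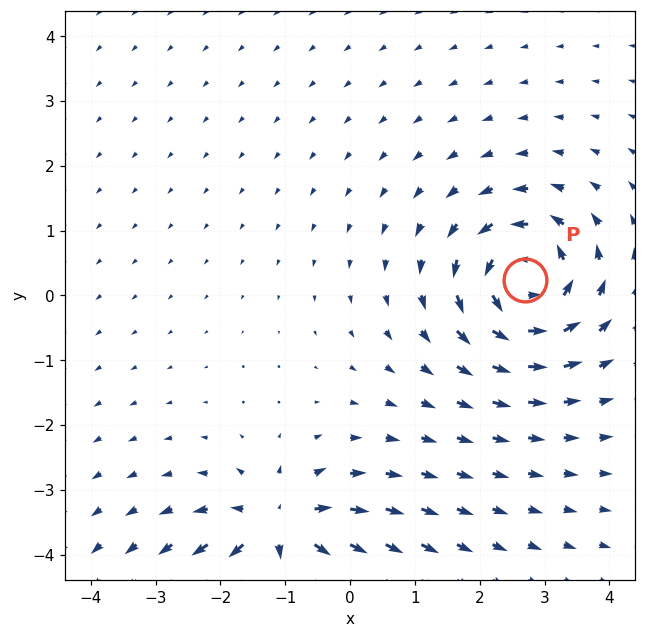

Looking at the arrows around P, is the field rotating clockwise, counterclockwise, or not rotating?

counterclockwise

Near P at (2.7, 0.2) the arrows circulate counterclockwise. The curl (z-component) there is about +6; positive curl means counterclockwise rotation.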